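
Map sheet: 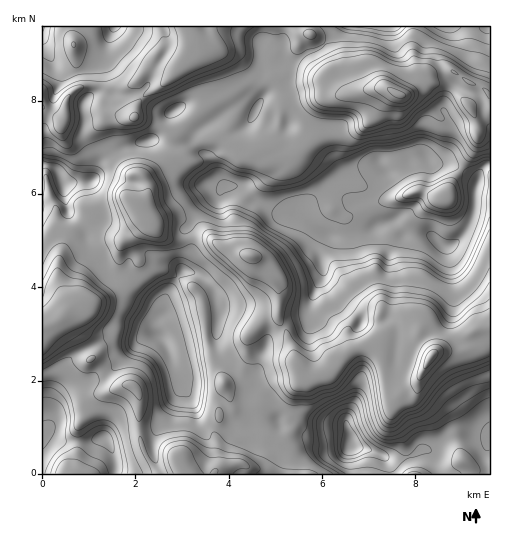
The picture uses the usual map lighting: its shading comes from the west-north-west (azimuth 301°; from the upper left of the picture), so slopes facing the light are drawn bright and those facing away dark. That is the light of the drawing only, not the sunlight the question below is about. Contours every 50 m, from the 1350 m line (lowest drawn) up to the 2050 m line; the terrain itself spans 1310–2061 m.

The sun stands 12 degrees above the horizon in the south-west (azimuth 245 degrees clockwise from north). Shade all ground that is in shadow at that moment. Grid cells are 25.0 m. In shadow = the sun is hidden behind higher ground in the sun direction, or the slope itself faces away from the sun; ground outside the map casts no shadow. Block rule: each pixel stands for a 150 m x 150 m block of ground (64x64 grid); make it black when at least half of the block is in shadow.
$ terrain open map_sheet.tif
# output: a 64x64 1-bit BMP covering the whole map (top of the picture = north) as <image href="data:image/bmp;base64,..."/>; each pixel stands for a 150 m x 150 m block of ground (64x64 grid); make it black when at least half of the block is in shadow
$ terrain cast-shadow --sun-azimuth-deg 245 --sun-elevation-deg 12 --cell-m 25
<image width="64" height="64" href="data:image/bmp;base64,Qk0+AgAAAAAAAD4AAAAoAAAAQAAAAEAAAAABAAEAAAAAAAACAAATCwAAEwsAAAIAAAAAAAAA////AAAAAAAAwAAAAPgHAALgAAcB/IECAgAAD4P/gAYAAAd/B/8ADgABD8AH/AAAAAMPgAP8AAAAAAAAA/gAAAAAAAAD+BAAAAF8AAPwAAAAAfwAAGAAAAAD/AAAAAOAAAP8AAAAAcAAA/wAACAA4AAH/AAAOAAAAAf8AAAcAQAAA/wAAAwAgAAP/AAAAADAAB/4AA4AAOAAH+AADgAA8AAfgAAOAAAAAR+AAB4IAAAAnwAAHgAAYADPAAA8AADwAOcAADwAAfAA/wAAHgAD8AH/gAAeAG/wA/mAAB8A/+AH+AIAH4AA4B/gAAA/wAHwHwAwAD/Aw/AcAAAAf/Dv8BgAAAD/+PPwAAAAAf/4AcAAACAD//gBAAAAcP//8AAAAAB4///wAAAAAHzP/+AAADAA/9//gAAAMAD//8YAABxwAP/gAAAAHnAA/+AAAAAecAD/4AAAAz5wAf/AAAABHmAD8YAAAAACAAPgAAAAAAAAAAIAAAAAAAAAAAAAAAAACAAAAAAAAAAcAAAAAAAAAQwAAAAAAAABDgMAAAAACAAOA8AAAAAMAA4D4AAAAAAAzgDgAAAADADmAAAAAAAfAOAAAAAAAD+B8AAAAAAAf8cAAAAAAAB+nwAAAAAAAHG/AAAAEAAA9/8AAAA+AAv3/wQAAD4AB/P/BMAAPgED8fAA4AAAA7/n4A=="/>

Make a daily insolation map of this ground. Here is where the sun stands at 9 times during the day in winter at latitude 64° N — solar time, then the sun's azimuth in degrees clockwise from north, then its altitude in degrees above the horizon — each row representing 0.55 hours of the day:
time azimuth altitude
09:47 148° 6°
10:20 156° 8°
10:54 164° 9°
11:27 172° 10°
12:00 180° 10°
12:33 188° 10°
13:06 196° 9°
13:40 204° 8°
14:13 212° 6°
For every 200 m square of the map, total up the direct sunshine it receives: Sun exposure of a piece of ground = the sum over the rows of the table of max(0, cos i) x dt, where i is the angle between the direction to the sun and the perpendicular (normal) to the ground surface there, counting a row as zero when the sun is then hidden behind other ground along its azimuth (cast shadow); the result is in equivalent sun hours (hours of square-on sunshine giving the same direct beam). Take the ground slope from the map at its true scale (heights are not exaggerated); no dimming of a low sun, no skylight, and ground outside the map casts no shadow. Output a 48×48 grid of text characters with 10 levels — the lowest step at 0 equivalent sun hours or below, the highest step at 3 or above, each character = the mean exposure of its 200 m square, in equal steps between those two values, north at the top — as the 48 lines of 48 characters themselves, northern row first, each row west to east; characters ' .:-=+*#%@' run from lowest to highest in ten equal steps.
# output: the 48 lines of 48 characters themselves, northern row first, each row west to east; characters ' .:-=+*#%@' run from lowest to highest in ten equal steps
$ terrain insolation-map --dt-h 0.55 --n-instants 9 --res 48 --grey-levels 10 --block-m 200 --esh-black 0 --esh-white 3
.:. ...  ....:-:. .::-++=-:.                    
 :. .:   .  ..:::.. .::::::-=.                  
 .:-::. .   ...::::::::::::-.                   
  .:....   .: .::-=++=-::::.                    
          .:..:-+#%%*=-::::.   ...         .    
          :-.:+%@%*=--::::::..:..       .:.=-   
    ::..:--:=%@#+--:::---::--::.  ...   .-+-:-: 
.  =+:.....+%%*=:::::---::::-:::--+**+--=##*: .-
. .:....  .==+-::::-::-::::-+####*++*@@%%*==+-.:
-..:::::...::   :--::::.:--:=#@@@#--=**#*=::+*--
=:-=-:=+*%%=: .:::..::....::::----=*%@@*=-------
+*+=-=****+-:::::..:........::::-+@@@%@@@%*+==:-
+#*----:.    .:::--::..::::::-+**#@@@@@*=*%%*+#*
#*#+-::.     ...:-=-::::::::-=+*#%#++-:.. .-=+%@
*%%*+=:.     .:::-+#+--::::--==++-::::.     .*@#
 .=**+=.     .:-+-..=**+=--=+++-::::.:.      -=:
.  .  .. .-. .::.     .:-=+**=::::::..       :::
.          ....        .-=+=::..::::.   .   .. .
:     .--......         ..........::::+%#-:::. .
.. :.::-=-:.  ..           ..........-=-=#%#*: .
    ::::==::..::.          ....:....    .:=+-.  
 ...::..:+=-::::.           ..::..              
.....:...-*#+-..:.            ..                
.    ..-=+*%@#=--+=..                          .
.     .:==:-=+*+-+#+-:..                       .
      ..-:-::-+**+*%*==-:                      .
       .::--=+. .==+%*=-:. .                    
 .     .::-*%%+.  ===***=-:.    ..              
..      :-+#+--=:..--=+==-=:.   ..              
 ..::..::-+=:::--.::::----=:                    
 ..::-==-=+::.:--:::....:--.      :.:....       
.::-=**--=:....--::..  :--.        ::::...     .
:-=*#*-::: .:..:-:... :-=-.         .::..    ..:
-=**+=:::    ..:-:..:-==-:         .::::.   .:::
=*#*- ..      .:-: .-==-:.      .:::::::   ..:::
%#=:..:.      ..--:::--::..   .::+#=:::..:+=-==*
*-:-=+-.        .-:.::-----:..::+##+:::..**+#%@%
+=----:          :. .:::---::::=*+-=:::.=*+%%#*+
#*=-::..:: .     .:-::::-=---+#%#*=-:::-++#*++**
+++:::-+*=::      :-:::::+%@@@@@@@+-:::-+**++++*
===-::-=+=-:      .::::::-+*##@@#+=--:-+#*====+=
:---:-=---=:      .::::::-:-=#+++--===#@%*++++=-
..::=#%*-:-:.     .::::::::--:::.:=+#%%#%#*+=-::
..:+*+=+=:..         .....:-:... .+#%@###*+-::::
.  .:. :--:.          ..:::.:.    :#@@#+-:::...:
.      .---..          .:::.        =+-. .:.   .
       .--=::-:..        .:.         ..   ..:.  
. ..   ..:--.=-:...:-=-:.                  :==:.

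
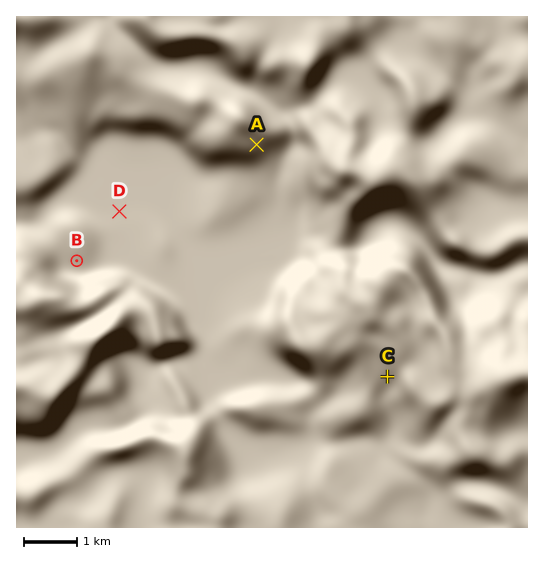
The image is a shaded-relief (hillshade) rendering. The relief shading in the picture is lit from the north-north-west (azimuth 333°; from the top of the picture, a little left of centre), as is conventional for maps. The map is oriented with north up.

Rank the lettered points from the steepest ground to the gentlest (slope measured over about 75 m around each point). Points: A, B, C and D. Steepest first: A C B D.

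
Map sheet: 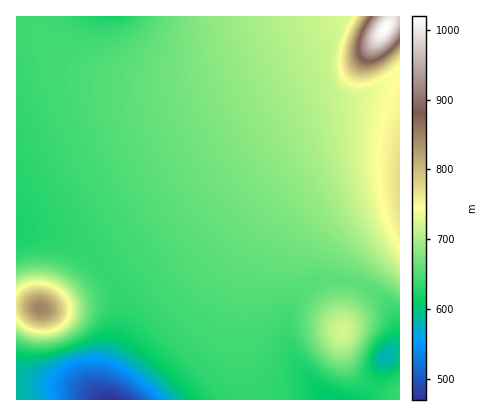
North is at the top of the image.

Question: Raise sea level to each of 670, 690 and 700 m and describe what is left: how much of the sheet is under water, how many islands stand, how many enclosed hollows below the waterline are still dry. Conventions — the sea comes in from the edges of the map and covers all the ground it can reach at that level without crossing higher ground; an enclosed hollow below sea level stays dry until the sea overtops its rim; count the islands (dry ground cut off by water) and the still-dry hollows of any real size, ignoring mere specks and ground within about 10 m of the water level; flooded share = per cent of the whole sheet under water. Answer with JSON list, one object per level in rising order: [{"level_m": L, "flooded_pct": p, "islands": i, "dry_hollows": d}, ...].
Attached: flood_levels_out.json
[{"level_m": 670, "flooded_pct": 63, "islands": 1, "dry_hollows": 0}, {"level_m": 690, "flooded_pct": 77, "islands": 1, "dry_hollows": 0}, {"level_m": 700, "flooded_pct": 82, "islands": 1, "dry_hollows": 0}]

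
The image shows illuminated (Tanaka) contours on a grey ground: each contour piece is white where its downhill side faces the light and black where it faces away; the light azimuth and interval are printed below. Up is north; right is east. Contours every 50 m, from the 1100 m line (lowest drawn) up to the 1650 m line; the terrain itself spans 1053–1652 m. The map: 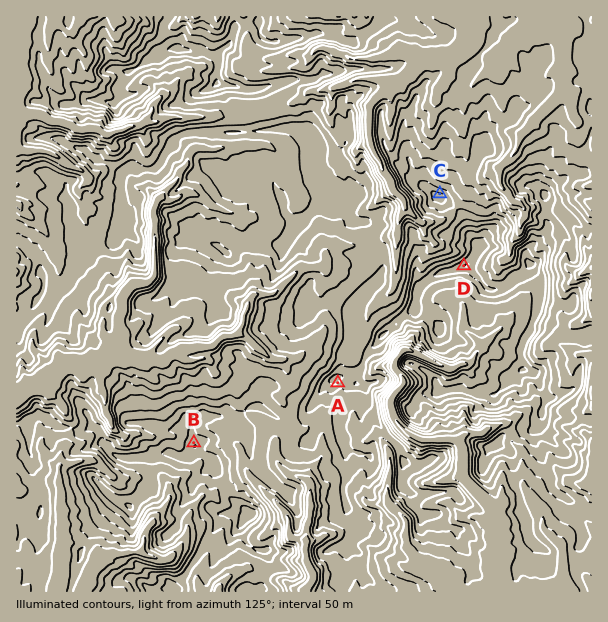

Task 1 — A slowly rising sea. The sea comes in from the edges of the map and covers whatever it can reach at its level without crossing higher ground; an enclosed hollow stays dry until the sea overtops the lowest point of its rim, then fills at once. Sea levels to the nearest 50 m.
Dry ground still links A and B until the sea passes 1350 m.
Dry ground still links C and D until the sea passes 1400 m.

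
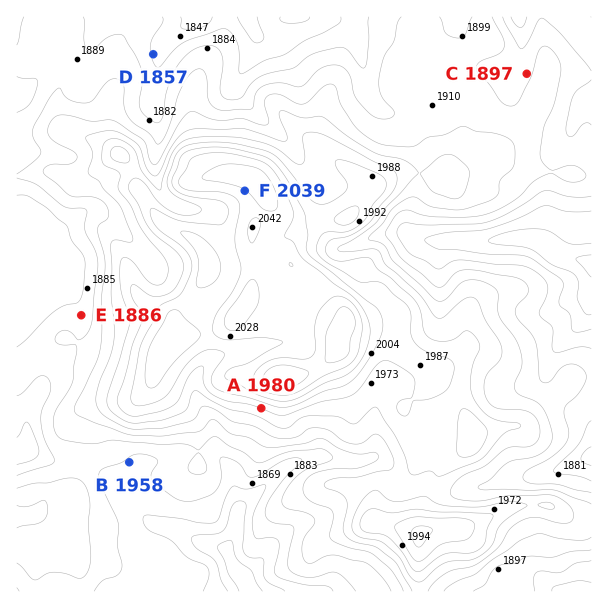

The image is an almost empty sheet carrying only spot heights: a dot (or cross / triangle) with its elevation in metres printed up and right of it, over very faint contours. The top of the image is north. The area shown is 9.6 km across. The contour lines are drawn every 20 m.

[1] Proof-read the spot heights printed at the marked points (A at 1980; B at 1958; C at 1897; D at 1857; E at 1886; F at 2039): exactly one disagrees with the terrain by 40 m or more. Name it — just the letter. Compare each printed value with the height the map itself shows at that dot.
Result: B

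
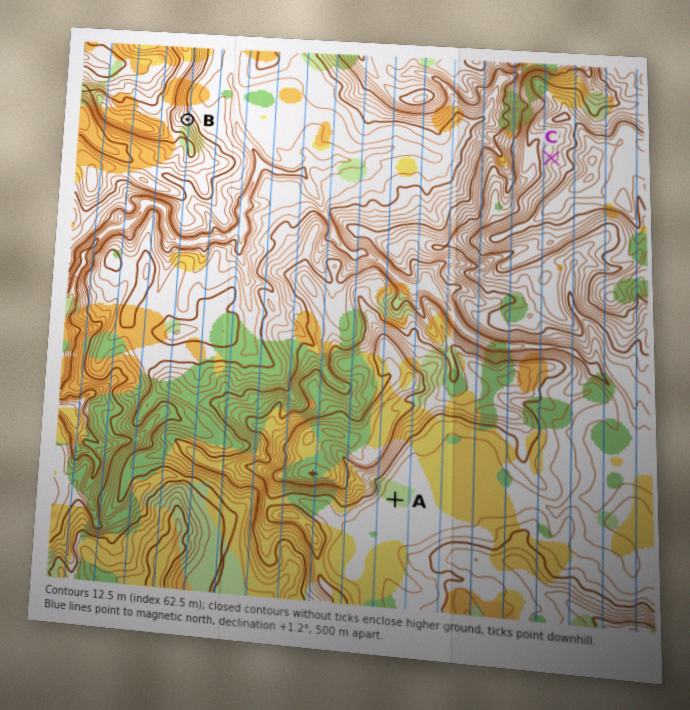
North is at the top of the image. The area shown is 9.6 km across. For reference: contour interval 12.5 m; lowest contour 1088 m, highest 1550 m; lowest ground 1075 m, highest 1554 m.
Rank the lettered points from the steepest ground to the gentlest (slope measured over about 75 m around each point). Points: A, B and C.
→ B C A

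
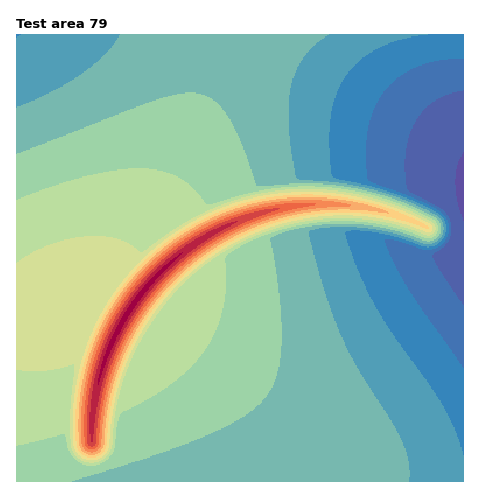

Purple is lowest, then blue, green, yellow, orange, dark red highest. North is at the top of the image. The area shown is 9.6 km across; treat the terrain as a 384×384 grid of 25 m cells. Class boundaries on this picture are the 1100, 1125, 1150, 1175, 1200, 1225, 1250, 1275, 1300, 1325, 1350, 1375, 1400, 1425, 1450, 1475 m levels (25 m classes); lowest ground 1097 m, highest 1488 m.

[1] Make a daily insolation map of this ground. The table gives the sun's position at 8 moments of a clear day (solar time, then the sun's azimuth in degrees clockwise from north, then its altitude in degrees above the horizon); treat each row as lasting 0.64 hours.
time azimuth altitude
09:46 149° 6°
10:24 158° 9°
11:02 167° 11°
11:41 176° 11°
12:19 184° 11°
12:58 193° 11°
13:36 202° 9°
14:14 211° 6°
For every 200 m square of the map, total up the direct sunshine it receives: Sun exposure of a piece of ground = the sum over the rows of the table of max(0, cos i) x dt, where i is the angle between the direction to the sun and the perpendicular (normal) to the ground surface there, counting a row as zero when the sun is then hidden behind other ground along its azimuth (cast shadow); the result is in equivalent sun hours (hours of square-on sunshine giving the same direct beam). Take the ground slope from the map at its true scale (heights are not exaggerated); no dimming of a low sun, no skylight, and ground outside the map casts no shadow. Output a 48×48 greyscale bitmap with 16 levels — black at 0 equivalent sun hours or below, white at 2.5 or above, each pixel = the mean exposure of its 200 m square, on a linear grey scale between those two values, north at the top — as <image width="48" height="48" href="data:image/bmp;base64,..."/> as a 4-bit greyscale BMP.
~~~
<image width="48" height="48" href="data:image/bmp;base64,Qk32BAAAAAAAAHYAAAAoAAAAMAAAADAAAAABAAQAAAAAAIAEAAATCwAAEwsAABAAAAAAAAAAAAAAABEREQAiIiIAMzMzAERERABVVVUAZmZmAHd3dwCIiIgAmZmZAKqqqgC7u7sAzMzMAN3d3QDu7u4A////AGZmZmZmZmZmZVVVVVVVVVVVVVVVVVVVVWZmZmqnZmZmZVVVVVVVVVVVVVVVVVVVVWZmZs/9dmZmZVVVVVVVVVVVVVVVVVVVVWZmZ53qdmZmVVVVVVVVVVVVVVVVVVVVVVZmZmZmZmZmVVVVVVVVVVVVVVVVVVVVVVVmZVVmZWZlVVVVVVVVVVVVVVVVVVVVVVVVVVVmZWZVVVVVVVVVVVVVVVVVVVVVVVVVVURnZVVVVVVVVVVVVVVVVVVVVVVVVVVVVURndVVVVVVVVVVVVVVVVVVVVVVVVVVVVURXdlVVVVVVVVVVVVVVVVVVVVVERFVVVUNIh1VVVVVVVVVVVVVVVVVVVVRERFVVVTM3iFVVVVVVVVVVVVVVVVVVVURERFVVVUM2iGVVVVVVVVVVVVVVVVVVVERERFVVVUMkmXVVVVVVVVVVVVVVVVVVRERERFVVVUMiiZZVVVVVVVVVVVVVVVVVRERERFVVVUMiWqhVVVVVVVVVVVVVVVVVRERERFVVVUQhKaplVVVVVVVVVVVVVVVURERERFVVVUQxFKuVVVVVVVVVVVVVVVVURERERFVVVVQxEYu4VVVVVVVVVVVVVVVURERERFVVVVRCESq7hVVVVVVVVVVVVVVURERERFVVVERDEQO8x1VVVVVVVVVVVVVURERERFVVVEREMQBczIVVVVVVVVVVVVVVRERERFVVVEREMgAFzdlVVVVVVVVVVVVVVERERFVVVEREQxAAXN23VVVVVVVVVVVVVUREVVVVVEREQyEAA83tplVVVVVVVVVVVViWVURFVURERDIQABnu7rdVVVVVVVVVad/8ZUREREREREMhAABL7v/bl2VVVWit7+7qdUREREREREMyEAAAW+////7u7v///9czRUREREREREQzIQAAADfO///////9lAAAJURERERERERDMhAAAAABR5q7qXUgAAABNUREREREREREQyEAAAAAAAAAAAAAAAACRERERERERERERDIQAAAAAAAAAAAAAAAjRUREREREREREREQyEAAAAAAAAAAAABI0RUREREREREREREREMhAAAAAAAAAAASNERURERERERERERERERDMhAAAAAAESNEREVUREREREREREREREREREMzIiIzNERERVVURERERERERERERERERERERERERFVVVVVURERERERERERVVVVVVURERVVVVVVVVVVUREREREREREVVVVVVVVVVVVVVVVVVVVVUREREREREREVVVVVVVVVVVVVVVVVVVVVkRERERERERFVVVVVVVVVVVVVVVVVVVmZkRERERERERVVVVVVVVVVVVVVVVVVWZmZkREREREREVVVVVVVVVVVVVVVVVVZmZmZkRERERERFVVVVVVVVVVVVVVVVVmZmZmZkRERERFVVVVVVVVVVVVVVVVVWZmZmZmZlVVVVVVVVVVVVVVVVVVVVVVVmZmZmZmZlVVVVVVVVVVVVVVVVVVVVVWZmZmZmZmZlVVVVVVVVVVVVVVVVVVVVVmZmZmZmZmZg=="/>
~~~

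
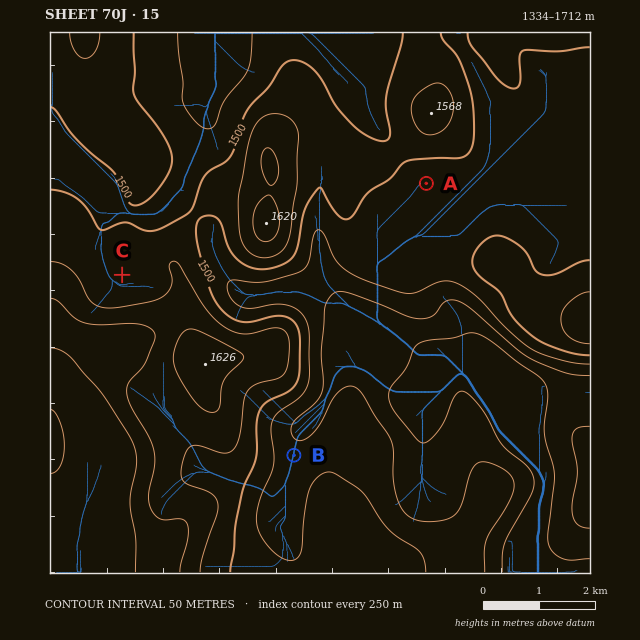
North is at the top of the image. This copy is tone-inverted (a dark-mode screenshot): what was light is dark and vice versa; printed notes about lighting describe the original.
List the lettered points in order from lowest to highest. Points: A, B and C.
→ B A C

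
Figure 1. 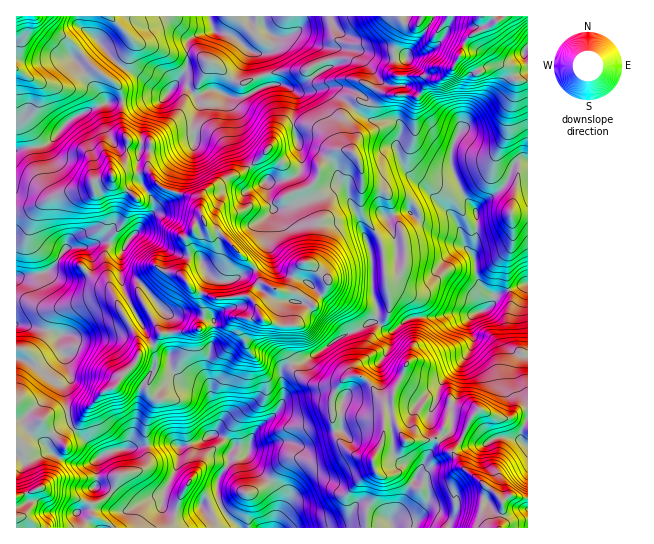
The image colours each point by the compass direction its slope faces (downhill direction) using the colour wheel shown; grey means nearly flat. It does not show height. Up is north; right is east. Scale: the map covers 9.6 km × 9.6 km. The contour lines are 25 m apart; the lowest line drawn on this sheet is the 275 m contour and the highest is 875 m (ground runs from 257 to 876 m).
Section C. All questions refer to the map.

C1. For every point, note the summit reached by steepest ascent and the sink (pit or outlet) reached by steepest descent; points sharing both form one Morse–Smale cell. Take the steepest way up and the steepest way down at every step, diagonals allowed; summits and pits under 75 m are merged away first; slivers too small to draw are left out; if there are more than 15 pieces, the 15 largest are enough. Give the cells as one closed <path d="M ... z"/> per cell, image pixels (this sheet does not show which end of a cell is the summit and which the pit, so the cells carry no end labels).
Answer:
<path d="M527 16l-126 0 2 7 13 2-11 0-9 16-3 9 3 24 2 2 46 1-18 7-8 12-37-3-8 8-14 0-6 6 9 9 8 4 25 0 5 5 1 6-5 18 9 21 6 7-17 4-10 8-4 10 0 8 8 15-9 10-12 9 5 17 0 35 5 14 0 8-4 7 5 1 9 8 7 0 8-8 11-6 24 0 13-4 21 2 14-6 6 0 12 10 2 6 0 10 4 12 12 9 7-2z"/><path d="M491 309l-6 0-14 6-21-2-13 4-24 0-11 6-8 8-7 0-9-8-8 0-16 9-15 5-30 22-17 6 5 8 16 11 16 1 14-4-6 5-5 12 0 20 4 19 18 18 17 4 8 16-4 20-8 15 0 18 161-1 0-172-7 1-12-9-4-12 0-10-2-6z"/><path d="M353 108l-9 10 0 21 8 12-7-2-12 2-13 15-1 9-9 12-15 5-10-26-18-15-24 21-16 5-18 11-6 6-3 16 4 11-9 4-2 6-6 7 2 21-5 11 0 7-25-8-20 22 6 14-4-1-17 10 3 7 8-4 4 1 16 31 14 8 1 10 5-2 9-11 3-16 6-7 14-6 15 0 12-8 27 0 8 6 13 2 1 22 8 17 18-5 30-22 15-5 22-13 1-12-5-14 0-35-5-17 12-9 9-10-8-15 0-8 4-10 10-8 17-4-6-7-9-21 5-18-1-6-5-5-25 0z"/><path d="M209 16l-192 0-1 134 31-6 23-24 32-16 63-7 22-28 1-28 9-6 16-5z"/><path d="M281 84l-18 3-20 10-13 0-13-6-10 0-12 5-9-11-9-1-15 16-15 10-6 15 0 17 10 3-3 24 7 12 11 8 24 7 11 12 0-11 8-9 21-12 13-4 26-21 16 15 10 26 15-5 9-12 1-9 13-15 18-1-7-11 0-21 8-11-25-19-28 5z"/><path d="M399 16l-189 0 3 14-16 5-9 6-1 28-11 14 10 2 9 11 12-5 10 0 13 6 13 0 30-13 12 1 14 8 28-5 26 20 6-7 14 0 8-8 37 3 8-12 17-6-8-2-37 0-2-2-3-19 3-14 9-16 11 0-13-2z"/><path d="M218 435l-9 1-8 5-19 6-8-3-32 1-29 6-12 5-5 6 1 17-1 7-4 4-3 13-3 5-9 5 20 15 177 0 6-21-1-17-27-27-4-6 1-8-11-1-7-7z"/><path d="M261 317l-27 0-12 8-15 0-14 6-6 7-3 16-13 15 2 5 10 9 19 5 7 6-31-11-12 1-27 33-11 30 7 1 19-4 20 0 8 3 19-6 8-5 9-1 13 6 7 7 11 1 6-18 24-21 4-8-2-32 10-7-8-16 0-21-14-3z"/><path d="M158 184l-11 7 6 11-1 11-27 34-14-4-13 0-8 4-23 1-7 7-7 12-6 5-18 4-12 0-1 47 37 9 6 4 12-1 8 4 15-3 24-8 10-6-4-8 20-11-5-12 20-22 19 4 5 4 1-7 5-11-2-21 6-7 0-4 11-8-10-20-28-10z"/><path d="M291 364l-10 6 2 32-4 8-24 21-7 22 4 10 24 23 4 7 0 14-5 20 91 1 1-18 8-15 4-20-8-16-17-4-18-18-4-19 0-20 8-15-11 2-16-1-16-11z"/><path d="M162 99l-60 5-32 16-23 24-30 7-1 59 5 1 13-4 20-11 33-8 8-8 15-3 3-6 12-9 3-20 13 0 0-17 3-10 7-10z"/><path d="M111 176l-16 4-8 8-21 4-32 15-18 4 1 65 12 0 18-4 6-5 7-12 7-7 23-1 8-4 13 0 10 4 6-2 25-32 1-11-6-10-12 5-9-8-8-2z"/><path d="M151 353l-10 0-6 12-14 12-4 8-13 6-16 16-8 15-7 7 26 27 29-9 11-30 27-33 12-1 30 10-6-5-19-5-10-9-3-6-12-1z"/><path d="M74 429l-9 8 0 12-9 13-4 15-9 10-16 7 2 15-6 7-7 2 1 10 79-1-19-14 9-5 3-5 3-13 4-4 1-7-1-17 4-5z"/><path d="M129 323l-40 14-10 2-8-4-9 0-3 3 0 8 6 9 6 20-7 12 5 29 14-4 22-21 10-4 6-10 14-12 4-8 0-14z"/>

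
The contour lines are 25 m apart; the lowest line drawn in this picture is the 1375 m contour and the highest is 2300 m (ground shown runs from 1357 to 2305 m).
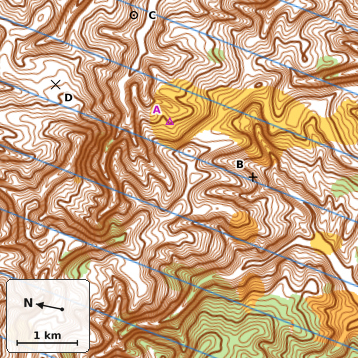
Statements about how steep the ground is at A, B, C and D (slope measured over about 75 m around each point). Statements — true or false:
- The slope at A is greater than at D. true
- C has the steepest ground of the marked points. false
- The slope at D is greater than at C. false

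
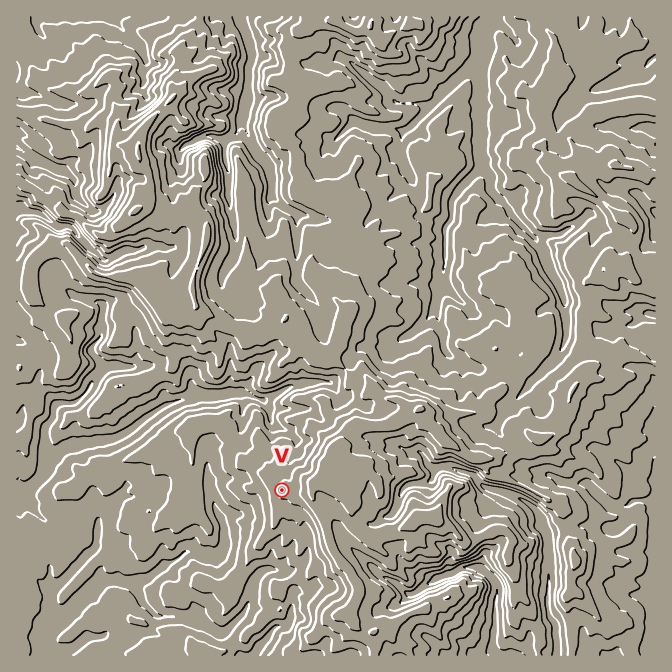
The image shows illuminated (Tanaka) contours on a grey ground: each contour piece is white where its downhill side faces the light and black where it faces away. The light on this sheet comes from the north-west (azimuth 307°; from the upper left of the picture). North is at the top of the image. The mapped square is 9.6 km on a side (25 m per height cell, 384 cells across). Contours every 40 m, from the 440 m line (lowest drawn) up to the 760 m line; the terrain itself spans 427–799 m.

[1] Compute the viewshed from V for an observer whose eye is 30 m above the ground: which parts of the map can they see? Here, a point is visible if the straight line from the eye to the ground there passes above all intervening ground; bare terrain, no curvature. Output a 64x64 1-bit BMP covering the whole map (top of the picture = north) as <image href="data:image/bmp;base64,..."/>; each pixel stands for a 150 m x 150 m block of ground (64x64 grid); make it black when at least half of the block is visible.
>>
<image width="64" height="64" href="data:image/bmp;base64,Qk0+AgAAAAAAAD4AAAAoAAAAQAAAAEAAAAABAAEAAAAAAAACAAATCwAAEwsAAAIAAAAAAAAA////AAAAAAD//7xwAAAAAPf//DgAAAAA/gfnHAAAAAD+mAOOAAAAAP/4C4+AAAAA73CGj8AAAAD/+Z7jwAAAAP//fngAAAAA79/+DwAAAADvx/4FAAAAAP9ljg8AAAAA/wWbrgAAAAD/F9v+AAAAAGcf//4AAAAADx///AAAAAAP3/f8AAAAAA/85/wAAAAAA/7v/AAAAABD///yAAAAAEC/4/YAAAAA4Afz3wAAAADoA/+OAAAAAE8A/AwAAAAARcA8mAAAAAAg4AQAAAAAACBwAB4AAAAAoHgAwAAAAADcD57gYAAAAMYB33+gAAAABgDvHwAAAAAGf/+cgAAAAAY3//iAAAAABhP+eIAAAAAGM/gwgAAAACIwIADgAAAAYAAAAQAAAABj+AACAAAAAH/wIAAAAAAAcQAgAAAAAAAwADAAAAAAADAAEAAAAAAAAAAYAAAAAAAAMBAAAAAAAAAYAAAAAAAAAAwAAAAAAAAABAAAAAAAAAAAAAAAAAAAAAAQAAAAAAAAABAAABAAAAAIEAAAEAAAAAgAAAAAAAAACAAAAAAAAAAAAAAAAAAAAAAAAAAAAAAAAAAAAAAAAAAAAAAAAHAAAAAAAMAA6AAAADAAgADMAAAAGAAAAAwAAAAAAB4AhAAAAAAAPMCEAAAAAAJ9wAwAAAAAD/PAGAAAAAAHACB4AA=="/>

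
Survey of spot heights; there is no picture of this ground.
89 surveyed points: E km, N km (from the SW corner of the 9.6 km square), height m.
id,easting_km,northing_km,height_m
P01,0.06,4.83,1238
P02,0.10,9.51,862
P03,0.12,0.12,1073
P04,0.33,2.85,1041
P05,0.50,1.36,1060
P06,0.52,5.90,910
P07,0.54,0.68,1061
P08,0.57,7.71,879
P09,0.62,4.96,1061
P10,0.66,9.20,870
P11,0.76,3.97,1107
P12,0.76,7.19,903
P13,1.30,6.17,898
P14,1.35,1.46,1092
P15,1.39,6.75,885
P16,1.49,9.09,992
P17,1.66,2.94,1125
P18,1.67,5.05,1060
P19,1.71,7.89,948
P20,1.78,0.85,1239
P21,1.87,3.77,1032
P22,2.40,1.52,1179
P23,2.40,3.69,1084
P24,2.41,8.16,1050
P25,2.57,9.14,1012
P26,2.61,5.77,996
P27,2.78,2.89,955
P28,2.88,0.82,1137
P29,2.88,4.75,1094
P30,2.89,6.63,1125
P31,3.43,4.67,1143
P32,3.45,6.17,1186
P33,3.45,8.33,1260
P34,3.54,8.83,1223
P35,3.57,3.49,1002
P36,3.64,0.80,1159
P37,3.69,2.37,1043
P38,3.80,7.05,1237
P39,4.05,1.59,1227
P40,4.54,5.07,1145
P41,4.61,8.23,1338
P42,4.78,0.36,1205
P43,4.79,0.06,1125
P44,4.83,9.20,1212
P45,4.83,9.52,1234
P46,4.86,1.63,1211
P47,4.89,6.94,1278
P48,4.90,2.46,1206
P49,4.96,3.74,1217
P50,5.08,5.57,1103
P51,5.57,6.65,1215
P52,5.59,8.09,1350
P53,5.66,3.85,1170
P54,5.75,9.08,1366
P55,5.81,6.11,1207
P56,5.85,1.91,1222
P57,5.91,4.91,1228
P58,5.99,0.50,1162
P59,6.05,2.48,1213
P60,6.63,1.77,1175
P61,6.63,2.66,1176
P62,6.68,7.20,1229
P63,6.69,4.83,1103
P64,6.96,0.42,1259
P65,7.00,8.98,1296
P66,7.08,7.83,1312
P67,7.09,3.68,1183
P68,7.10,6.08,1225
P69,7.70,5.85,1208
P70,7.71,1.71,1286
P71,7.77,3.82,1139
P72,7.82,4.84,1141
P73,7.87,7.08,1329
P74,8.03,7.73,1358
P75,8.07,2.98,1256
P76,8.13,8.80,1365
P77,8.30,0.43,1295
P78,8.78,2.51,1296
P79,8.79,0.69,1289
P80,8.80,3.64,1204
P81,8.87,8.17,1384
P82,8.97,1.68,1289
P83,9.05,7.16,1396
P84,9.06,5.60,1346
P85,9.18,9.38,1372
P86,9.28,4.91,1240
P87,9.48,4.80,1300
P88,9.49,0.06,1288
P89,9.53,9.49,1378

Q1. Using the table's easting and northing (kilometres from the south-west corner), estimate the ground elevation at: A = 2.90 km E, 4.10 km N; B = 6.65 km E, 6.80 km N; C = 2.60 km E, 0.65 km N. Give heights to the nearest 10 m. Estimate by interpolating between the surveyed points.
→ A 1070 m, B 1220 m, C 1120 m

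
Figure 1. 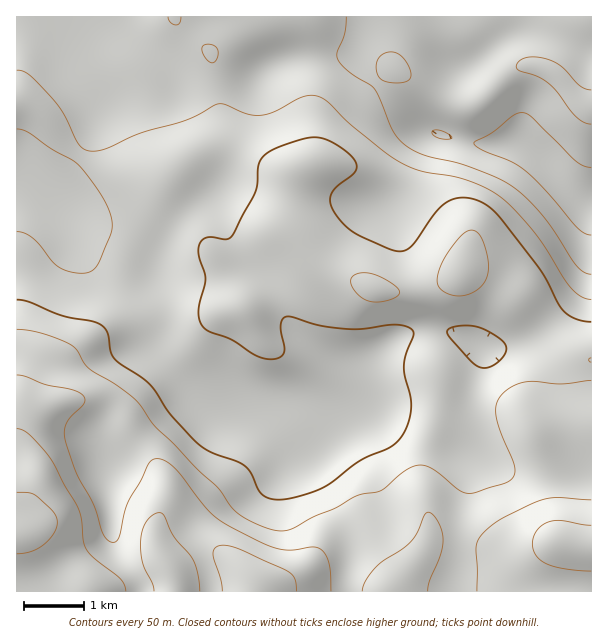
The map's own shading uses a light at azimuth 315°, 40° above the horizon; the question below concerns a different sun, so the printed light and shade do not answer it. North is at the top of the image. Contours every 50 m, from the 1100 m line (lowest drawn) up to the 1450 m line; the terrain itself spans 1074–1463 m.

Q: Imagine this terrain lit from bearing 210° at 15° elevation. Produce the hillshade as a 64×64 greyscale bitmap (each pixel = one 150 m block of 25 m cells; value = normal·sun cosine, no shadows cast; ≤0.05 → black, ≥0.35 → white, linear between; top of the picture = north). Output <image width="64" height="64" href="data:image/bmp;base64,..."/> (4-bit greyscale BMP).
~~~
<image width="64" height="64" href="data:image/bmp;base64,Qk12CAAAAAAAAHYAAAAoAAAAQAAAAEAAAAABAAQAAAAAAAAIAAATCwAAEwsAABAAAAAAAAAAAAAAABEREQAiIiIAMzMzAERERABVVVUAZmZmAHd3dwCIiIgAmZmZAKqqqgC7u7sAzMzMAN3d3QDu7u4A////ALu7u6qHZore25iazcupiIiImZq7qqqqqru7u7vMzMzMy7u7qXZWi97aiJvNy5h3eIiImqqpqqqqu7u7vM3d3dzcy7qXZEac7smIm8y5dlVmeIiaqpmaqqq7u7vM3e7u3d3MuoZUR63sqHiry5ZDI0VneJqqmZqqqru7u8ze7u3d3My6hkRYzduHeKuoYyESRWZ4mrqZmqqqq7u7vN3dzLvLu7qGVXrdyoeJmXUxABNGZ3iaupmaqqqqu7u7zMuqmaqqqYZWi925iImHUhABNGd3eJqpmZqqqZmqqqu7qYiIqqqYdVec3KmZmHUxASNWd3d4mqmZq7qYiJmZmZmHZmaqqYdUV5vLqZmHZDIjRWd3d3iZmZmruph3iIiIiHZVVaqYdTNHm7qqmXZUNEVmd3d3eJmYmru5h2d4iHd3ZVVVqphTI0eaqqqYZURFZ3d3d3d4iIiau6h2Z4iHd4d2ZmaZh0MjWJqqqoZDNFZ4iId3d3iIiJqql2VniIiImZiHd4h2QzV5q7updTM0VniIiIiIiIiImZmGVniJiJq7qpmZiHVDRoq7u7lkIjRWd3iImZmZiIiIiHZniZmavNy6qqqIZURXmrzMqFMiNFZneImaqpmYh3iIh3iZqqve7cqqqohlRXirzMuWQiJFZnd4mqqqqpiHeImZmaqrve/tuqqrmHZWibzMyoUyI1ZneImaqqqqqYiImqqqqrvN7+y6qquYd3iavMyoZDI0Z4iJmaqqqqqqmZmqu6qrvN7uy6mqqpiIibvMupdUM0Z4mZqqqqqqqqqqqru7uqu83u26mZmqmImavMupdkREZ4mqqqqqqqqqqqq7zMu7q7zN26iImZmIiJq7uphlREZ4mqqqqqu7u7u7u7zNzLu6u8y6mIiJmXd3iJmIdlREV4qru7u7u7u7u7u7zN3dy6qqqqmIiImZdmZ3dmVUQ0V4qru7u8zMzMu7u7vN3t3LqZmZiIiImZlmZmZlRDM0Vom7u7vM3d3cy7u7u83e3cqYiIiIiImaqmd3d2VEM0Vom7zMzM3u7dy7u7u7zN3cuYd3iIiImaqreIiIdmVVZomrzMzN3v7ty6q7u7vMzMuYZniZmZmaqruIiId3dneImrvMzN3v7cuqq7zMzMzLuYdmiau6qqqqqoiHdmZ3iJqru8zN3u7sqZq8zd3dzMupd3ibzMy6qpmId2ZVVmeJmru7vN3u/sqZq83d7u7d3LqZms3e3cuqmHZmVERVZniaq7u83e7tuZm83d7u//7tzLvN7u7ty6mHVWVERVZmeJqqq7zd3dupms3d3e////7t3u/+7u3LqXZUVVVWZneImZmqvMzLqYibzd3d7///7u7v/+7t3LqYZURlVmd3iJmZmaq8y6mHeKvMzd7u7d3Mzd7u3cy7qYZUNGZ3eIiZmpmZq8y7mIeJvMzd3d3Lqpmrzd3Mu6qYZTM0eIiImZqqqZq8zMupiJq8zd3My6mHeJq8zLuqqYZTIjSZiImZqqqqqrzdy6qavM3dzLuph2Znmru7qqmYdTIjRZmZmZqqqqqrzd3LqqvM3dzLqYh2VWiau6qpmYdkMiNWmZmZqqu6qrzN3MuqvN3d3LqYh2VWeJqqqpmYdlMiNFaZmZmqu7q7zN3Muqq83d3LqYh2ZmeJqqqqmYdlQyI0VpmJmqq7u7zN3MupmrzdzLqYh3ZmeJqqqqqYdlQyIzRWiJmaq7u7zN3Mupmau8y7qYh3d3eJqqqqqYdkMyIjNGaZmaq7u8zM3Mu6mZqru6qYiHd3iJqqqqqYdkMiIiNFZ5maq7u8zM3cy6qZmqqqqZmIiImaqqqqqYdkIRIiM1aJqqq7vMzM3My7qqmqqqqqmZmZqqu7uqqYdkIREiI0aJqqq7vMzMzMzLu6qqq7u7uqqqu7u7uqmYdkIQASI0aKvKu7zMzMzMy7u6qqu7zMy7u7u8y7upmHZUIAASM0aKvNu7zMzMu7u7qqqqu7zMzLu7u7u6qYdlQyEAASNFZ5vd67zMzLuqqqqqqqq7u7u6qqqqqZh2ZTIhEQEjRVaJve7szN3LqpmZmZmZmqu7qpmIiIiHZlQzIREiNFZneKve7uzd3LqZmZmZiIiZmqqZiHd3dmVERDMiNFZ4mZmave//7d3bqZmZmZiIiIiZmYiHd3dlVEREREVom8zLurvO///t3cqYiZmZmYiIiIiIiIiId2ZVVVZmeKze7u3LzN7//u3cqYiJmqmZmZiZmIiIiIiIdmZmZ3ibzu/+3czN7v/t3LqIeJmqqqqpmZmZmIiJmZiHZmd3ibze7dzMzM3u/ty6mHeImqqqqqqqqqqYiImZmIdmd4mrzdy7qqu83u/ty6iHd4mqq7u6qqq7upmIiZmId2Z4mrzMupiJmrze7uy5l3d4mqq7u7qqq7u6mYiIiId2Z3mrvLuYiImavN7u25iHd4maqru7uqq7zLqpmZmIh3d3mqu7qYiJmqq7zdy5h3eImaqqu7uqq7zMuqmaqpmYiImqu6qYiJq7u7u7upd3iImaqqqrqqq7zMu6qqu7u6qpmqqqqZmau8zLupmId3iZmaqqqqqqq7zMu6qqu8zMzLuqqqqpmaq8zMu6mHd4mqmqqqqqqqq7zMu6qaq7zMzMu6qqqqqaq7zMy7qYiJmruqqqqqqqq7zMy6qqqru8zLu6qqqqqqqru7u7uqmaq7vKqqqqqqqrvMy6qqqqq7u7u6qqqqqqqqu7u7uqqqq7u7"/>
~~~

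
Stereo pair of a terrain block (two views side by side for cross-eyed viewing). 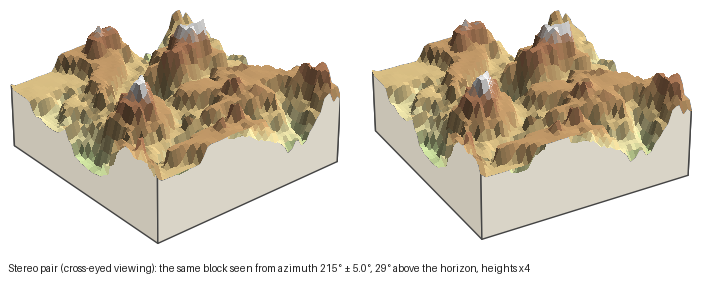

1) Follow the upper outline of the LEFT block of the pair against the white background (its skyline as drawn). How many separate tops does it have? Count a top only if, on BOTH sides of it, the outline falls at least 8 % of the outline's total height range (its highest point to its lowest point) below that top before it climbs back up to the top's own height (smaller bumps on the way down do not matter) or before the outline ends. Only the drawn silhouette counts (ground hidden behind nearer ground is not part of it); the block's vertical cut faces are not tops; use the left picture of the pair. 3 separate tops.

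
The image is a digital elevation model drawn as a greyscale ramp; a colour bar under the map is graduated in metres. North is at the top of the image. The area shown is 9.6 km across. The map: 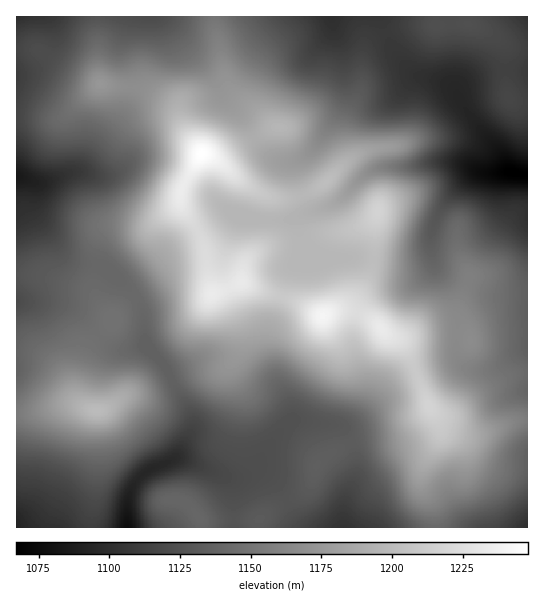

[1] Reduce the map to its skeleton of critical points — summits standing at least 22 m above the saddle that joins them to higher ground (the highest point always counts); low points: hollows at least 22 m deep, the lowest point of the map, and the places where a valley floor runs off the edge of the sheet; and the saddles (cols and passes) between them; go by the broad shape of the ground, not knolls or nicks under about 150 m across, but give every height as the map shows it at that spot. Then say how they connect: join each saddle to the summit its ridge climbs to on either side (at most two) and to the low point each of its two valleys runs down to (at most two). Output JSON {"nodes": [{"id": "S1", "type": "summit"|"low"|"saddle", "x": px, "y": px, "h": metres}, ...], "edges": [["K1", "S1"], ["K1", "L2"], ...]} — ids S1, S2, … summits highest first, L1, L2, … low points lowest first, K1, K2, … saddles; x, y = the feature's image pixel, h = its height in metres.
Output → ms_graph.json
{"nodes": [
{"id": "S1", "type": "summit", "x": 202, "y": 154, "h": 1248},
{"id": "S2", "type": "summit", "x": 323, "y": 315, "h": 1241},
{"id": "S3", "type": "summit", "x": 97, "y": 410, "h": 1200},
{"id": "L1", "type": "low", "x": 515, "y": 173, "h": 1067},
{"id": "L2", "type": "low", "x": 127, "y": 527, "h": 1076},
{"id": "L3", "type": "low", "x": 17, "y": 177, "h": 1084},
{"id": "L4", "type": "low", "x": 527, "y": 527, "h": 1100},
{"id": "L5", "type": "low", "x": 343, "y": 527, "h": 1102},
{"id": "K1", "type": "saddle", "x": 198, "y": 230, "h": 1220},
{"id": "K2", "type": "saddle", "x": 281, "y": 297, "h": 1210},
{"id": "K3", "type": "saddle", "x": 415, "y": 370, "h": 1209},
{"id": "K4", "type": "saddle", "x": 435, "y": 527, "h": 1142},
{"id": "K5", "type": "saddle", "x": 135, "y": 298, "h": 1142},
{"id": "K6", "type": "saddle", "x": 287, "y": 502, "h": 1127}],
"edges": [["K1", "S1"], ["K1", "L1"], ["K1", "L3"], ["K2", "S1"], ["K2", "S2"], ["K2", "L1"], ["K2", "L2"], ["K3", "S1"], ["K3", "S2"], ["K3", "L1"], ["K3", "L2"], ["K4", "S1"], ["K4", "L4"], ["K4", "L5"], ["K5", "S1"], ["K5", "S3"], ["K5", "L2"], ["K5", "L3"], ["K6", "S1"], ["K6", "L2"], ["K6", "L5"]]}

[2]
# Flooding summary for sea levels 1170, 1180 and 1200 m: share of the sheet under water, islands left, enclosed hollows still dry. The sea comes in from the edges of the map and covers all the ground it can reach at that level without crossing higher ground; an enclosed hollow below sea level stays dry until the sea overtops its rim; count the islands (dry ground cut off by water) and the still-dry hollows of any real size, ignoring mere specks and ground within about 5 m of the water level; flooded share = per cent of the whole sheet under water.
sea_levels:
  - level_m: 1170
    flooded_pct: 69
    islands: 2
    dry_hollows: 0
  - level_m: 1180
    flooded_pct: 75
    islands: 2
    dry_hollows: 0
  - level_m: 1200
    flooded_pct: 88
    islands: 1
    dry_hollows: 0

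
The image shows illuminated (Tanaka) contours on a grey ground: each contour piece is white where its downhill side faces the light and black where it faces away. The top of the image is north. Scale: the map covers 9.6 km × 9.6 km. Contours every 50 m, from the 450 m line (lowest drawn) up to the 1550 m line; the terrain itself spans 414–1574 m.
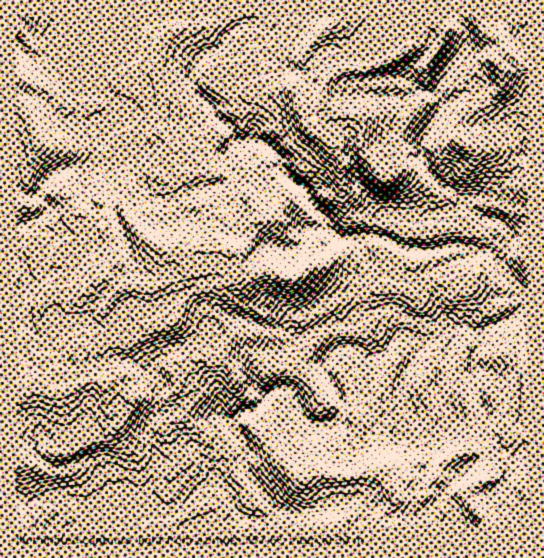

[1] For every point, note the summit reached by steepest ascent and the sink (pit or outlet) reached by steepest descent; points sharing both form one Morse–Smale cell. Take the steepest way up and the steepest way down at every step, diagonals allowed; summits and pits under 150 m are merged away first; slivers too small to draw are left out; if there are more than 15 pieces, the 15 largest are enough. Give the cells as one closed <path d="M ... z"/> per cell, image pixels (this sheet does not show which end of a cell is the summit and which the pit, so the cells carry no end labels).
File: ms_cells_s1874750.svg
<path d="M265 16l-131 0-12 11-47 18-10 6-2 8 0 12 2 6 10 10 23 2 5 3 14 13 2 6-6 8-5 2-5 10-2 14-5 14-5 5-12 0-28 9-12 20 8 9-2 11-29 14 0 268 2 2 15 4 17-5 19 0 24 13 20 0-6 8-1 11 159 0 0-6 7-12-4-11-23-30-1-23-12-21 10-13 11-1 16-18 10-5 11 1 6 6 8 22 9 7 14 1 11-4 21 14 7 0 39-34 10 18 18 5 10-1 6-6 14 0 18-5 2 2 1 17 14 18 19 6 11-8 0-288-7 6-8 12-11 6-13 14-14-1-12 4-12 9-34 7-34-3-6 5-3 18-11 0-4 3-22-3-8-9-2-8-14-14-6-15-18-13-9-10 0-6-4-8-15-12-14-1-6 3-6-3-4-13-14-9-5-12-13-11-6-12 0-14 4-10 5-4 16-7 17-21 7-3 17 0 5-3z"/><path d="M459 16l-193 0-7 8-17 0-7 3-17 21-16 7-5 4-4 10 0 14 6 12 13 11 5 12 14 9 4 13 6 3 6-3 14 1 15 12 4 8 0 6 9 10 18 13 6 15 14 14 2 8 8 9 21 3 5-3 11 0 3-18 6-5 34 3 34-7 12-8-8-9-12-5-12-13-10-23 2-13 17-32-3-12 3-11 5-10 19-24 3-15z"/><path d="M286 388l-7 0-10 5-11 14-5 4-11 1-10 13 12 21 1 23 23 30 4 11-7 12 1 6 190-1-1-17-11-15 0-4 25-26 12-8 3-34-3-11-18 5-14 0-6 6-10 1-18-5-6-12-6-6-34 32-10 2-21-14-11 4-14-1-9-7-8-22z"/><path d="M126 20l-63 25-16 11-13 1-13-10-5-1 1 181 12-4 16-10 2-11-8-9 12-20 28-9 12 0 5-5 5-14 2-14 5-10 5-2 6-8-2-6-14-13-5-3-23-2-10-10-2-6 0-12 2-8 10-6 47-18z"/><path d="M474 89l-34 14-1 7-18 33 2 14 8 17 12 13 12 5 8 8 12-4 16 0 11-13 13-8 13-17 0-13-8-16-6-6-20-2z"/><path d="M527 16l-66 0-1 3 7 15-2 9-2 8-18 22-5 10-3 10 3 9 11-2 23-11 20 32 13 0 10 4 3-19 8-8z"/><path d="M485 432l-4 25-12 8-25 26 0 4 11 15 0 16 2 2 70 0 1-79-3-1-8 7-16-4z"/><path d="M133 16l-116 0-1 29 18 12 13-1 16-11 64-25z"/><path d="M69 496l-19 0-17 5-16-5-1 31 89 0 2-10 6-8-20 0z"/><path d="M527 99l-7 7-3 9 0 10 10 19z"/>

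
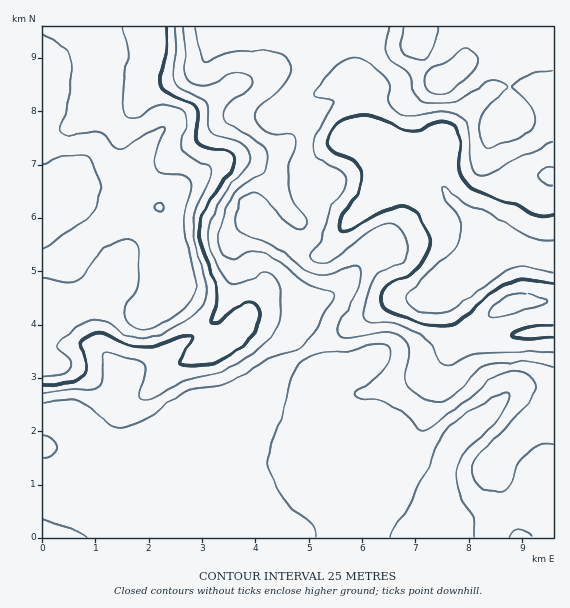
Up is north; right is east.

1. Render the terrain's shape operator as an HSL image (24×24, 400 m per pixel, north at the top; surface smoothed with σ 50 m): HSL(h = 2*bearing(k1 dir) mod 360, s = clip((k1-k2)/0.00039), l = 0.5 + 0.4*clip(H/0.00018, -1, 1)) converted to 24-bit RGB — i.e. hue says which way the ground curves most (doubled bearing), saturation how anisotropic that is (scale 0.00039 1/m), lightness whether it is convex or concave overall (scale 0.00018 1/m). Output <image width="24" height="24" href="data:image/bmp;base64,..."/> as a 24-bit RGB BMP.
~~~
<image width="24" height="24" href="data:image/bmp;base64,Qk32BgAAAAAAADYAAAAoAAAAGAAAABgAAAABABgAAAAAAMAGAAATCwAAEwsAAAAAAAAAAAAAnmSPlF1viGx5f3+Af4B/gH9/gH9/f4CAgIB/f3+Af3+AgHd5eEA5hrdTYHh+KKKeVmTW76ihdWtQh69vV2CLVYmnmqKwfW6dgHhwgH9/gH9/f4B/f4B/f4B/f4B/gH9/f3+Af3+AgHqAiC1ejbV/h6RqSnlhd4B4Cjky6nN23s+lU8GmXGSwVlqVlV9YknhhgIB/gH+Af4B/gIB/f4B/f4B/f4B/f4B/gIB/f3+AbUR9jYGrra6en4uWb3WYR4JgQWp6L6ii+eXSQKk8Mz5TeUZrmHFpnpR3VZBUf3+AgH+Af4CAf4B/f4B/f4B/f4B/f4B/f3+AUEWRhaJ+paOLl4qQl3qaoW2JPoFVFVVY+aR68ZosDiUbO3Vwm4ijrp2lqljEfXyAgH9/gX9vfoB8f4B/f4B/f4B/f4B/f3+APF5/sX+Fn6OAiZKDfnKZmn+sqJy8EWqSTlPh/8zbvDqZBk4pMI9blaqGgHx2gH5+eylL3o5JXrEPKnQwf4B/f4B/f4B/f4B/YneAMzmrtLyFfaOYZWyghY2inbGtS2muDGp98bbf/8zxxmfdDk8wWnw8KjMAJDMACfEwVr2884Tj/4osBC8GZHY8eIFpf4B/f3+AIkuc18Z/eog7RFowbpxFfaBhYWV5LGNmKWI/3WRj/8zovIvgIHeH09H6yvD/Q//7Pkp5LFJo/Mvh+WfuYoEdN4IJCloMZoBpJWyC4am+4pjeq1LBcsAzPHkpU3JGPmxjL1djZbt5tMzY8df0dET0kdtp5OONVgxQSgYNTGAECGIAuUPs887957/raqOSD2czHGwfB6IbWsLgyqj79tD7p5rhUJK8SnOVLI2DGdotNLYut0lE0WLFx8gut18MJwopqC7C8tnWPNkpADMIBIYg96Dq9tXpNGbIdn+9W7tUDVkFBC8JV81K9Nb1m4DxnE7rxzDVx4AKKDMAJjMALzMAsY7N03jeX0jxTaX55Njz+tHyoJPbALthAVhT9tfVjVXLXICgtXSmzm90GHUaAFUFTHgORDcTOikKZyO7/s37+9D5imzTVXjRcl03j5lUX5ORRYeFUXRb27Kg6MvaxOrpADhsyINY3W2NaJqyY5Hm7MH568LUOHcxKSIKKEgFS3tZEFAeDHs58Mnq39X2s7v8ZaORfauDWoF6VWRxUHN/xrt6zemRoe+zBQA4cDp40evJntvkGkl0biGD/8zY/A63lGi9jM2ZCEEtWIBgL3Q9DFoA2NkdVU0YhaGVj4B2gGdlT3FsSHFmtLFn6f/MR5smDgYtU+HBxuJtOQADcFAAADMf2UWW9b7oz9Xkro3UmmjbIa2ocXyBdIFvZUQQil8UnHJ7j4tydneSWmSQZVd5dsdX+P+9PxMeE1k7CUQJQgYE0UQz5O/cFn5mADMn2py06rzInWWlgWqlv2yyRiZeYhcaq4xbn66Ui3SfsKCyd4miUFKVanrAu9fT97+ioT1mR4MvCyIokC8hkOmlvFhr5DlBAzQWADYP1pBey3OWhVl/gxlFhSFGcr+ccqKeppp6hmyqmKKDjHmeY3itRqmIa6uN7bbJ84zn3nqoCR1EM/mKTqFrbEiP7dXtxbjoC1NrRXAmm3wxjy5moAmLw+aQQsCaW1qvwKzNa1u+06bTiLSlTT2OwXhfKYssSr5Su3Tm/c77lpD/ZbngUU1+M+WZas/J33fMrxnPXmR9fYFvOUOEZRLY+eLSS5NlInE2UrdCOnYwcpBJ0YR8LT+M2ovP4HZ1NqoKBUoic8tz3prjjSrh5X7a294oFykKLygObyAhjTEijLAeEzcnDREm/fXLzXCnh612MIBbdKVIM2hCt6pCLI88KmJ28tTl9NfvG466ESoJbVQJJisQaIky+KTJ30HEKCpZQixgtmRk2rh6IhQRAGU/oOiay5/NxsvaYDrJqLmbR16BjaJrsb9vFVZRLv4eeN2A/1X97yPJomhQmpxTH2ktP4ApzmXBrYTmTWPkcnvX/2HT7rPgAf+aDHk3kLhbsWFPlFWFuJ6Wck6Kcp1tu6drOk9mxP8PCS8EEg8k5I3I17vrx53el3bEXY6WRHNNd3dWbD1MPCkcIMVe29f0+LTzKn2dW4YmYoM3gYNYo3R2fXKfeHmhwpqYSzqi9vHTJpCxDylLOZw4polYqWN+uGiis3aodmuaVliOYyC205DjfPF+Em0q1pJxqWDip4nUhH6+cXupi4lpiodudGxns7pxQTx2+/rOJTicHRxYbHtSfH5Kf3hSinNmnICBhH6dWGGaKUOBr1639ejWPV+zTbFJhl1NhJRZr4x2aHGR"/>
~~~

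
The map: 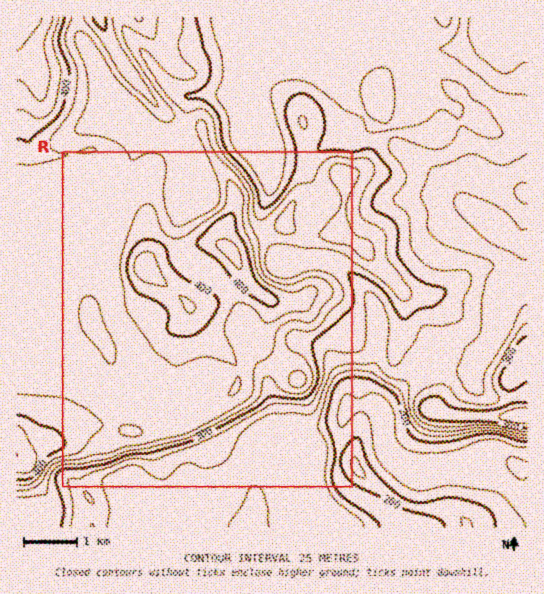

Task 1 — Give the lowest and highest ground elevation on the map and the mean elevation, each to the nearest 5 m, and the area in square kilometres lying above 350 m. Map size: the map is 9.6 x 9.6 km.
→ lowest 170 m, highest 485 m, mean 300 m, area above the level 30.1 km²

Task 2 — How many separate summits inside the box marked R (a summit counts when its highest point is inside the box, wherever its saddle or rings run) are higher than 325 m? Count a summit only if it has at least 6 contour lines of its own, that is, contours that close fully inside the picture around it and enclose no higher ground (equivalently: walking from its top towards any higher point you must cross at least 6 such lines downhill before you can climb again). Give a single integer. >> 0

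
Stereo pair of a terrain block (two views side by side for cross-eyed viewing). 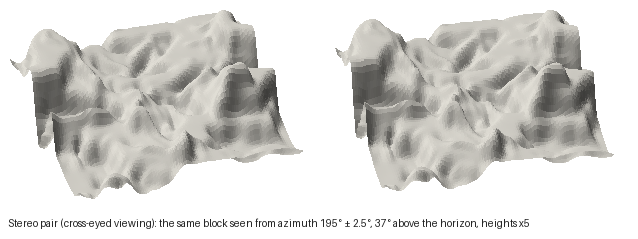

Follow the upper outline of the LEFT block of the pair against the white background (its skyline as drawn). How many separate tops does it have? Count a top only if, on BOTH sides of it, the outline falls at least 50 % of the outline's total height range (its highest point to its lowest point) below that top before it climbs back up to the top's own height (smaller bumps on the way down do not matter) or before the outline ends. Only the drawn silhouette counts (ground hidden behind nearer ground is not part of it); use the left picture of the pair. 0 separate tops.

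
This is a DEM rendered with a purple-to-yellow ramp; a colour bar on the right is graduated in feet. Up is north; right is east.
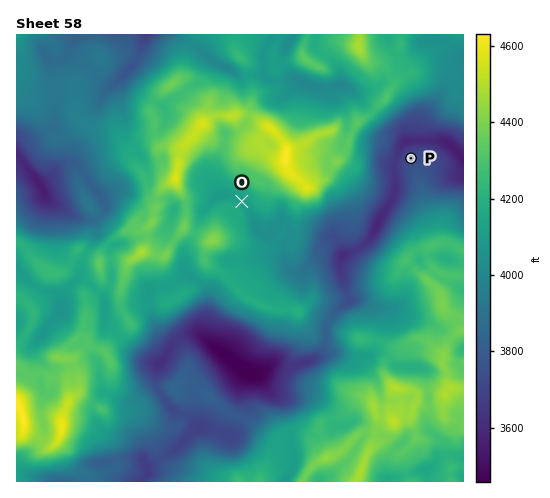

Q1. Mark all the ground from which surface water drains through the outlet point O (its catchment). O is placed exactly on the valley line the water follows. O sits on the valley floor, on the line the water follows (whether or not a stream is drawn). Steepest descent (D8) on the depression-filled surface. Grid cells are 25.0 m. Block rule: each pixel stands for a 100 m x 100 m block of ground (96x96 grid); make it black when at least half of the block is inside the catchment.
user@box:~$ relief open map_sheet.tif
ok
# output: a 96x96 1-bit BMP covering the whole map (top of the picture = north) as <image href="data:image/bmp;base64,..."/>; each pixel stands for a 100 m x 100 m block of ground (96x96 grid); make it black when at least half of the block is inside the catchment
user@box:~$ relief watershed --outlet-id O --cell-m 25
<image width="96" height="96" href="data:image/bmp;base64,Qk2+BAAAAAAAAD4AAAAoAAAAYAAAAGAAAAABAAEAAAAAAIAEAAATCwAAEwsAAAIAAAAAAAAA////AAAAAAAAAAAAAAAAAAAAAAAAAAAAAAAAAAAAAAAAAAAAAAAAAAAAAAAAAAAAAAAAAAAAAAAAAAAAAAAAAAAAAAAAAAAAAAAAAAAAAAAAAAAAAAAAAAAAAAAAAAAAAAAAAAAAAAAAAAAAAAAAAAAAAAAAAAAAAAAAAAAAAAAAAAAAAAAAAAAAAAAAAAAAAAAAAAAAAAAAAAAAAAAAAAAAAAAAAAAAAAAAAAAAAAAAAAAAAAAAAAAAAAAAAAAAAAAAAAAAAAAAAAAAAAAAAAAAAAAAAAAAAAAAAAAAAAAAAAAAAAAAAAAAAAAAAAAAAAAAAAAAAAAAAAAAAAAAAAAAAAAAAAAAAAAAAAAAAAAAAAAAAAAAAAAAAAAAAAAAAAAAAAAAAAAAAAAAAAAAAAAAAAAAAAAAAAAAAAAAAAAAAAAAAAAAAAAAAAAAAAAAAAAAAAAAAAAAAAAAAAAAAAAAAAAAAAAAAAAAAAAAAAAAAAAAAAAAAAAAAAAAAAAAAAAAAAAAAAAAAAAAAAAAAAAAAAAAAAAAAAAAAAAAAAAAAAAAAAAAAAAAAAAAAAAAAAAAAAAAAAAAAAAAAAAAAAAAAAAAAAAAAAAAAAAAAAAAAAAAAAAAAAAAAAAAAAAAAAAAAAAAAAAAAAAAAAAAAAAAAAAAAAAAAAAAAAAAAAAAAAAAAAAAAAAAAAAAAAAAAAAAAAAAAAAAAAAAAAAAAAAAAAAAAAAAAAAAAAAAAAAAAAAAAAAAAAAAAAAAAAAAAAAAAAAAAAAAAAADAAAAAAAAAAAAAAAfgAAAAAAAAAAAAAAPgAAAAAAAAAAAAAAPwAAAAAAAAAAAAAAP4OAAAAAAAAAAAAAP5+AAAAAAAAAAAAAP/+AAAAAAAAAAAAAH/+AAAAAAAAAAAAAH/+AAAAAAAAAAAAAH//AAAAAAAAAAAAAD//4AAAAAAAAAAAAD//8AAAAAAAAAAAAD//+AAAAAAAAAAAAB///AAAAAAAAAAAAB///gAAAAAAAAAAAA///wAAAAAAAAAAAAf//wAAAAAAAAAAAAP//wAAAAAAAAAAAAP//wAAAAAAAAAAAAH//4AAAAAAAAAAAAH//8AAAAAAAAAAAAH///wAAAAAAAAAAAH///wAAAAAAAAAAAD///wAAAAAAAAAAAD///wAAAAAAAAAAAB///gAAAAAAAAAAAA///AAAAAAAAAAAAAf/+AAAAAAAAAAAAAP/8AAAAAAAAAAAAAH/wAAAAAAAAAAAAAB/AAAAAAAAAAAAAAAAAAAAAAAAAAAAAAAAAAAAAAAAAAAAAAAAAAAAAAAAAAAAAAAAAAAAAAAAAAAAAAAAAAAAAAAAAAAAAAAAAAAAAAAAAAAAAAAAAAAAAAAAAAAAAAAAAAAAAAAAAAAAAAAAAAAAAAAAAAAAAAAAAAAAAAAAAAAAAAAAAAAAAAAAAAAAAAAAAAAAAAAAAAAAAAAAAAAAAAAAAAAAAAAAAAAAAAAAAAAAAAAAAAAAAAAAAAAAAAAAAAAAAAAAAAAAAAAAAAAAAAAA="/>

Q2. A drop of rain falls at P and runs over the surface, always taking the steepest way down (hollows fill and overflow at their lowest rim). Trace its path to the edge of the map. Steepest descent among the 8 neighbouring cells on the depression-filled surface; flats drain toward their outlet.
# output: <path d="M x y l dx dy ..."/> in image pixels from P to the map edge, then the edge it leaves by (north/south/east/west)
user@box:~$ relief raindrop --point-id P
<path d="M411 158l-9-9 0-5 4 0 7-3 26 0 10 3 14 15"/>
exit: east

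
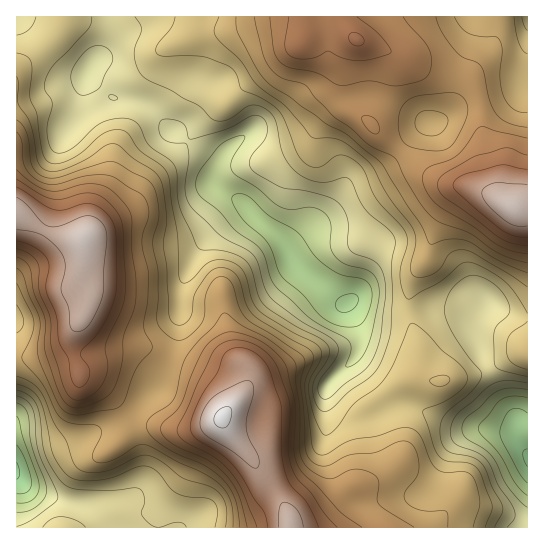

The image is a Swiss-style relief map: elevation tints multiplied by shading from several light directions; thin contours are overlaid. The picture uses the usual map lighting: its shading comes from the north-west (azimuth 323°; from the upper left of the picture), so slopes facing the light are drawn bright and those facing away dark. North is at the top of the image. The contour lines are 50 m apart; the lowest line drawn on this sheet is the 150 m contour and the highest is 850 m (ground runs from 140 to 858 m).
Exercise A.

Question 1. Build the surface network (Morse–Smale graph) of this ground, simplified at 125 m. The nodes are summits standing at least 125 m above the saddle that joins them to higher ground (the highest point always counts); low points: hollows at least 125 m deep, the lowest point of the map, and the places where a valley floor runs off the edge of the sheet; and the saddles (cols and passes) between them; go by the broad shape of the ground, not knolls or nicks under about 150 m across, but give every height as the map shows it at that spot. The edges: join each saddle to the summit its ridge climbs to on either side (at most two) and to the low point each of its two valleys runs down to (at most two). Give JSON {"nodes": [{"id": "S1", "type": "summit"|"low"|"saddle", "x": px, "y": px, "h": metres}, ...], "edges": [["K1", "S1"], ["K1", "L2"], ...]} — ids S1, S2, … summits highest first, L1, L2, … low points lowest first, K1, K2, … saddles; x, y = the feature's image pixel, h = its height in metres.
{"nodes": [
{"id": "S1", "type": "summit", "x": 222, "y": 417, "h": 858},
{"id": "S2", "type": "summit", "x": 83, "y": 238, "h": 836},
{"id": "S3", "type": "summit", "x": 513, "y": 207, "h": 830},
{"id": "S4", "type": "summit", "x": 357, "y": 39, "h": 759},
{"id": "L1", "type": "low", "x": 527, "y": 458, "h": 140},
{"id": "L2", "type": "low", "x": 17, "y": 471, "h": 142},
{"id": "L3", "type": "low", "x": 347, "y": 303, "h": 193},
{"id": "L4", "type": "low", "x": 527, "y": 17, "h": 416},
{"id": "K1", "type": "saddle", "x": 461, "y": 75, "h": 614},
{"id": "K2", "type": "saddle", "x": 401, "y": 151, "h": 611},
{"id": "K3", "type": "saddle", "x": 130, "y": 419, "h": 584},
{"id": "K4", "type": "saddle", "x": 409, "y": 310, "h": 445}],
"edges": [["K1", "S3"], ["K1", "S4"], ["K1", "L1"], ["K1", "L4"], ["K2", "S3"], ["K2", "S4"], ["K2", "L1"], ["K2", "L3"], ["K3", "S1"], ["K3", "S2"], ["K3", "L2"], ["K4", "S1"], ["K4", "S3"], ["K4", "L1"], ["K4", "L3"]]}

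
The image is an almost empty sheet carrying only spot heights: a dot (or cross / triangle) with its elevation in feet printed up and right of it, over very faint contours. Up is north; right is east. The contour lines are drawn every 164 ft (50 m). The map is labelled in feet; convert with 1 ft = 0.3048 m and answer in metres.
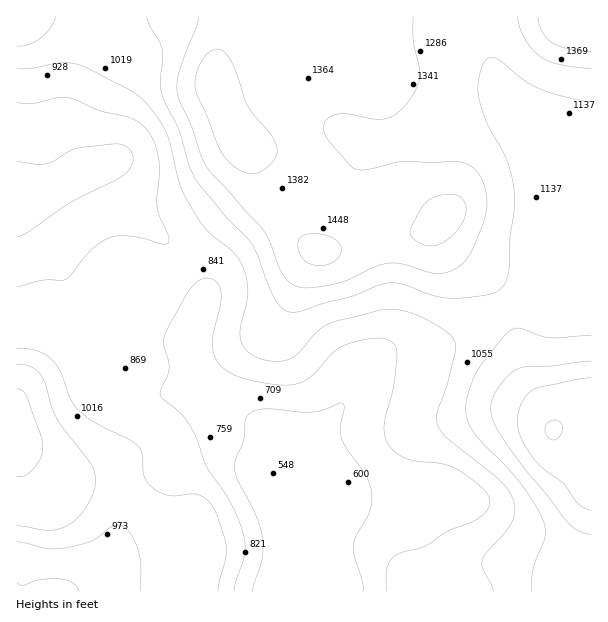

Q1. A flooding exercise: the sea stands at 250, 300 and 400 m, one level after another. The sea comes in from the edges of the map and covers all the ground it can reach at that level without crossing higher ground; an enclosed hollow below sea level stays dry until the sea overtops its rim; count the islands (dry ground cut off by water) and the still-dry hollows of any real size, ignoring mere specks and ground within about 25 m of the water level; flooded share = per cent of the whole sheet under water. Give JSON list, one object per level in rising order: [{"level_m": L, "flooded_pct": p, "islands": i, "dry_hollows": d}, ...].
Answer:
[{"level_m": 250, "flooded_pct": 22, "islands": 0, "dry_hollows": 0}, {"level_m": 300, "flooded_pct": 42, "islands": 0, "dry_hollows": 0}, {"level_m": 400, "flooded_pct": 78, "islands": 0, "dry_hollows": 0}]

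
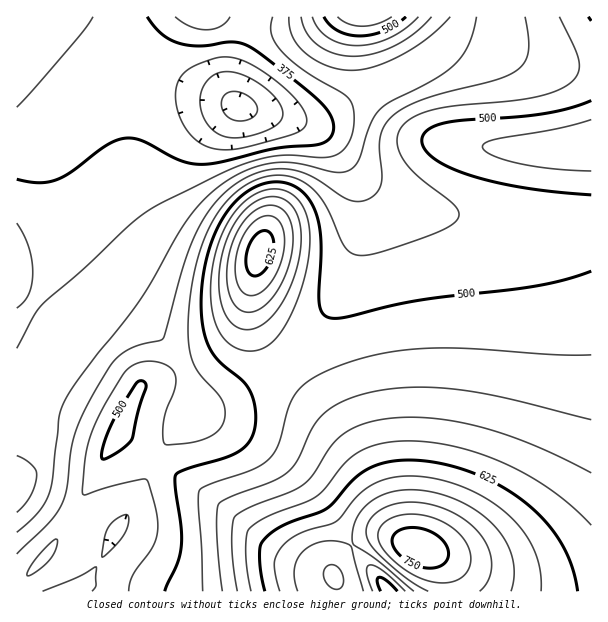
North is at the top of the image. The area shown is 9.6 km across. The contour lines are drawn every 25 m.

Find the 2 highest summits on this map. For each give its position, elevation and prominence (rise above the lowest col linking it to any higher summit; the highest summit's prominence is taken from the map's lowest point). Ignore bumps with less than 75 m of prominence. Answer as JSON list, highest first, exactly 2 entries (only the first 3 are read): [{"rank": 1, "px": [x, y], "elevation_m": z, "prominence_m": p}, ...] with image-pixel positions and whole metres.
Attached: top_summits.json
[{"rank": 1, "px": [417, 548], "elevation_m": 768, "prominence_m": 475}, {"rank": 2, "px": [260, 252], "elevation_m": 638, "prominence_m": 123}]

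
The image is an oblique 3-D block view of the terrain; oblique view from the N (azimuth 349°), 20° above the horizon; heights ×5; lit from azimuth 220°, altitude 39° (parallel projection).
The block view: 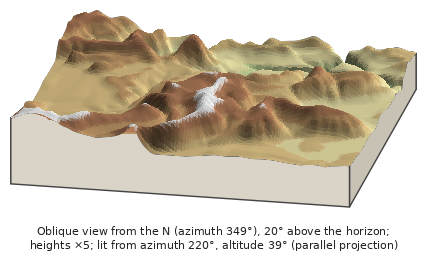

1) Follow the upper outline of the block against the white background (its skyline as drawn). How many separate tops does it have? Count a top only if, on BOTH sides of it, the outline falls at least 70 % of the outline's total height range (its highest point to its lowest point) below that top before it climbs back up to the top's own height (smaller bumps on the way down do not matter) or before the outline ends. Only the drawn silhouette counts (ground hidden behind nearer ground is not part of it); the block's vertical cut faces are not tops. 0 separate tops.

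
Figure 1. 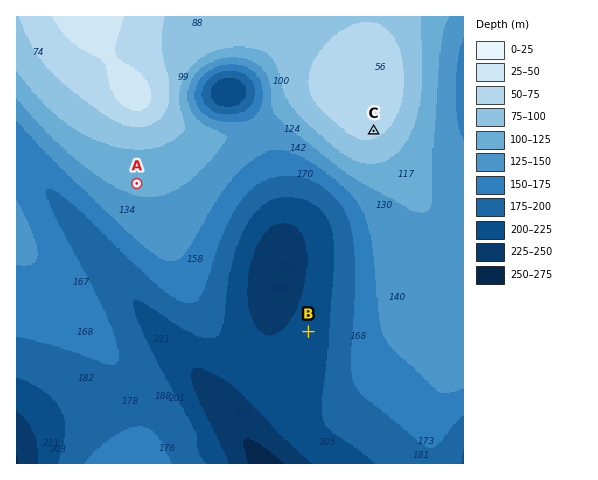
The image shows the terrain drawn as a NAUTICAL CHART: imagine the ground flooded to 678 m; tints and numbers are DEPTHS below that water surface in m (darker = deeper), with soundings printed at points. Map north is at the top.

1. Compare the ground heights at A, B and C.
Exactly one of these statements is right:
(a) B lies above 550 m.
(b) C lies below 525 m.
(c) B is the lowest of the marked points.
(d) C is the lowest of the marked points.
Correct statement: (c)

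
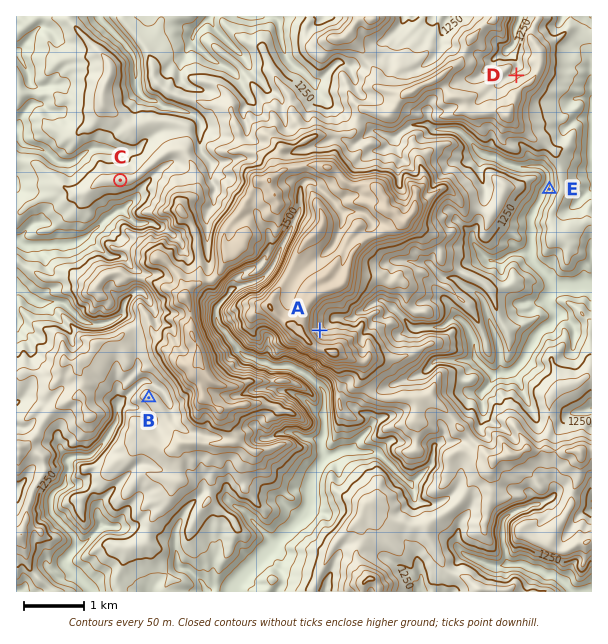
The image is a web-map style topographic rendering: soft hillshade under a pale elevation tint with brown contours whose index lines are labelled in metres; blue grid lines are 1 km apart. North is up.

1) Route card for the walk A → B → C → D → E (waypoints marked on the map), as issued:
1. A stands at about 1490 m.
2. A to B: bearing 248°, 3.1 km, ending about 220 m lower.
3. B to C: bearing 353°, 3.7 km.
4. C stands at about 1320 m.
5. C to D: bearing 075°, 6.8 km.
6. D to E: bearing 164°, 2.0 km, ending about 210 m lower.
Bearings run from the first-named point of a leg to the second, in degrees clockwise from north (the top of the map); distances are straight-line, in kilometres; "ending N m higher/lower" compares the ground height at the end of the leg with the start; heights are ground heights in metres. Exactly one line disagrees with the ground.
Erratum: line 1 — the height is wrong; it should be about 1590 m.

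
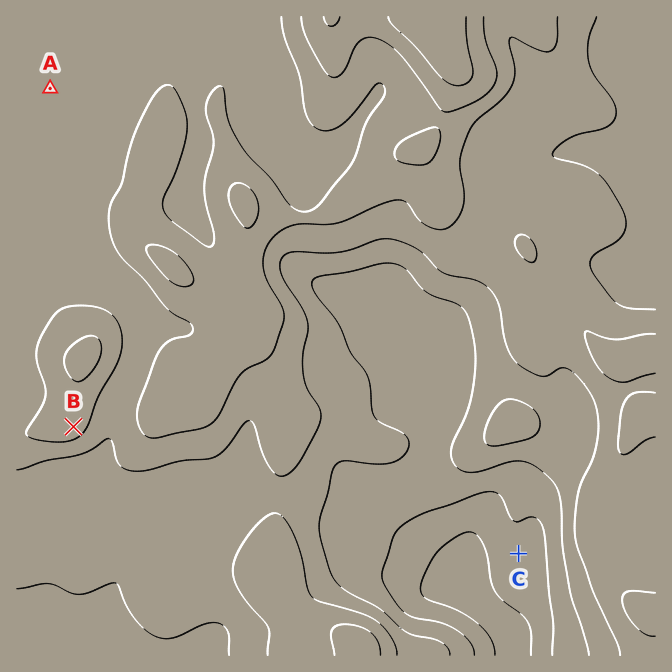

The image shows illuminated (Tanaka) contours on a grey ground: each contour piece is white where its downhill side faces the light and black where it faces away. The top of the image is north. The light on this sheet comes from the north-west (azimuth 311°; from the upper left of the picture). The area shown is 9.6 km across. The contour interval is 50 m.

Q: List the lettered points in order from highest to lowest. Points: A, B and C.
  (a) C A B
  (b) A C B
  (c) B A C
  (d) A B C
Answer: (c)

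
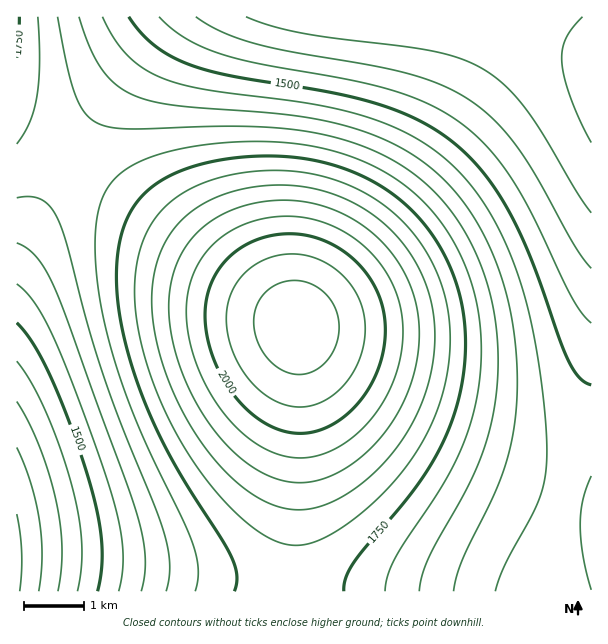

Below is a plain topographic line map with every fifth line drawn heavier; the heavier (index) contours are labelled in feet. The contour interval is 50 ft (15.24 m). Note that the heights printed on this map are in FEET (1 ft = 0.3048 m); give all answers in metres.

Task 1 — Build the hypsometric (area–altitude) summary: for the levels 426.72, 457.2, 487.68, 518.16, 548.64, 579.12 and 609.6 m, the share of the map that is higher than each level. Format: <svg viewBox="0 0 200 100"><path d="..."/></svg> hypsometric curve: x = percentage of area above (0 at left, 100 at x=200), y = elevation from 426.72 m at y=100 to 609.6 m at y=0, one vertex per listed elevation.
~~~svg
<svg viewBox="0 0 200 100"><path d="M177 100l-20-17-35-16-38-17-30-17-21-16-16-17"/></svg>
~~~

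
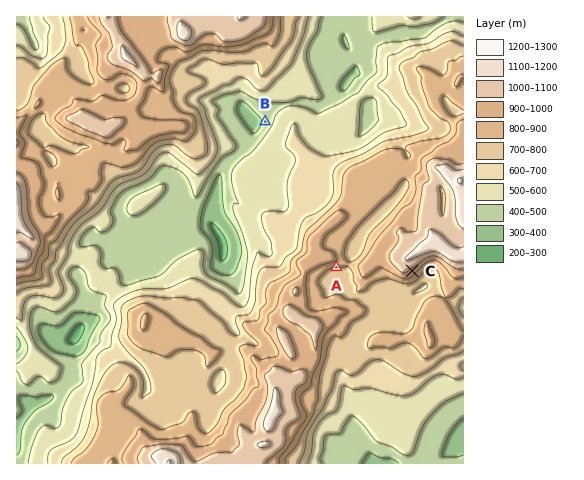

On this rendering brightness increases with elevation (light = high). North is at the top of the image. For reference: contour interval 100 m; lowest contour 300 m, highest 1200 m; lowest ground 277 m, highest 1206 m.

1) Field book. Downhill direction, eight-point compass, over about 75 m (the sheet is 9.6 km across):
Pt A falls S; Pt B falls W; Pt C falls SE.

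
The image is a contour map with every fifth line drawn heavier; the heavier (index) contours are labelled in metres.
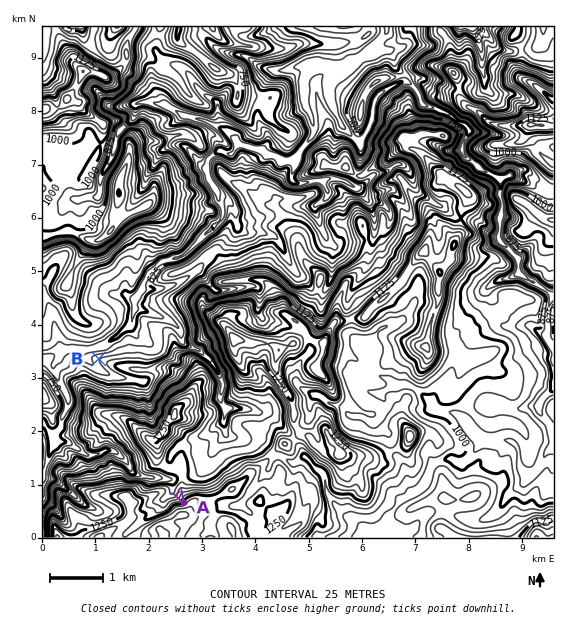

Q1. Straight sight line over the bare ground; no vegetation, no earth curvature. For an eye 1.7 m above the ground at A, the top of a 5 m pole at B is out of sight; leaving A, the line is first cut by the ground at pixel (165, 470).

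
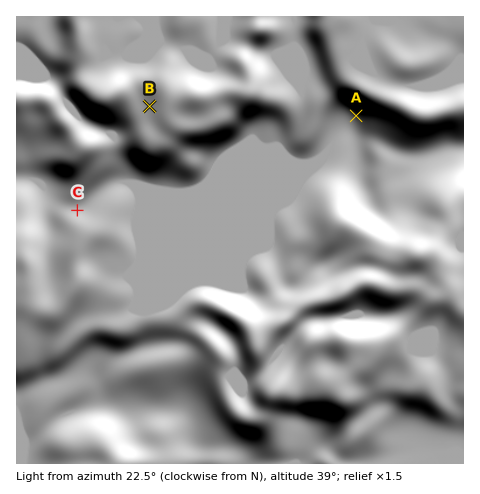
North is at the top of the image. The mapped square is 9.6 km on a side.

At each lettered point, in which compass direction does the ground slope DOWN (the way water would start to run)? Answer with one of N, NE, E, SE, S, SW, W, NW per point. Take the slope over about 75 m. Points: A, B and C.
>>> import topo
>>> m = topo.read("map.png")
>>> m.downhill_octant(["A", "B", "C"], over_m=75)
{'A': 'SW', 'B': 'W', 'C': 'NW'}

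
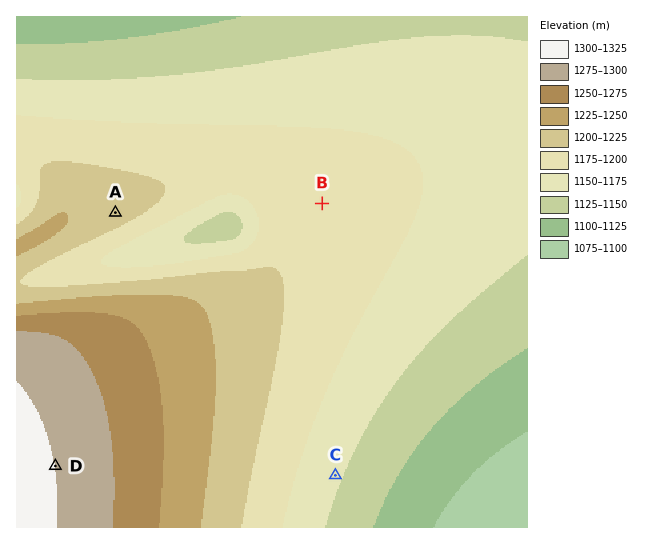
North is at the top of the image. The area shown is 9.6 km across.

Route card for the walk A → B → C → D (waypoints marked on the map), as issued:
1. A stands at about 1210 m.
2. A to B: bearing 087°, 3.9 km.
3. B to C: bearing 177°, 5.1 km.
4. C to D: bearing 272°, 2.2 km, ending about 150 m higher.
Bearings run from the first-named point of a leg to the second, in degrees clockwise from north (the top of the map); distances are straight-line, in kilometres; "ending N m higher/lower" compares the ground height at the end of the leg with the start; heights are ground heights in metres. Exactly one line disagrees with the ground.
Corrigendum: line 4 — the distance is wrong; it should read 5.3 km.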